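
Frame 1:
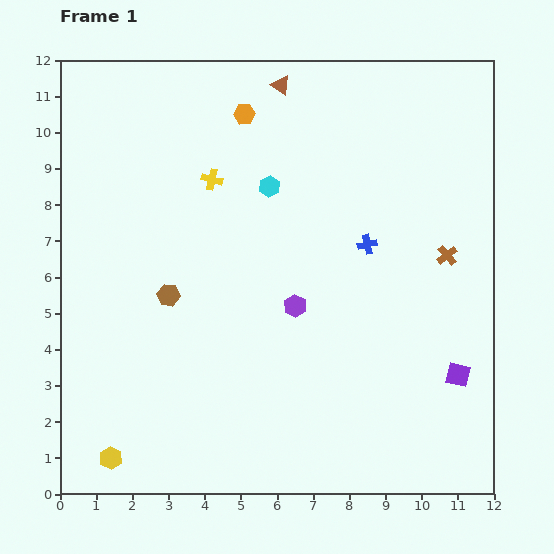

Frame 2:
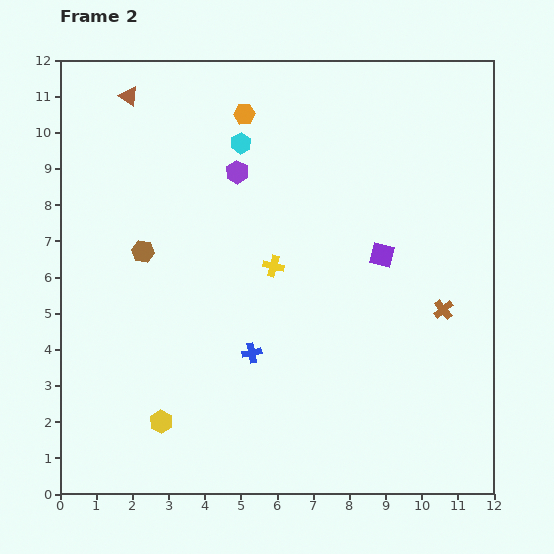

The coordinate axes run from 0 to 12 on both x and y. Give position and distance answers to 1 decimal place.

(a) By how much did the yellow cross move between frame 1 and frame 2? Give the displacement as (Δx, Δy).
(1.7, -2.4)

The yellow cross was at (4.2, 8.7) in frame 1 and (5.9, 6.3) in frame 2.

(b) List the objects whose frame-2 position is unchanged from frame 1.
the orange hexagon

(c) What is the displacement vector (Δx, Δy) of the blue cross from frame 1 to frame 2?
(-3.2, -3.0)

The blue cross was at (8.5, 6.9) in frame 1 and (5.3, 3.9) in frame 2.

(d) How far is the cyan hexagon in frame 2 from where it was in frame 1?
1.4

The cyan hexagon moved from (5.8, 8.5) to (5.0, 9.7), a distance of √(0.8² + 1.2²) ≈ 1.4.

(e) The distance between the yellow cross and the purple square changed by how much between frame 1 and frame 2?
-5.7

Distance in frame 1: 8.7. Distance in frame 2: 3.0.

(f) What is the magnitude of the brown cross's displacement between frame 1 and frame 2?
1.5

The brown cross moved from (10.7, 6.6) to (10.6, 5.1), a distance of √(0.1² + 1.5²) ≈ 1.5.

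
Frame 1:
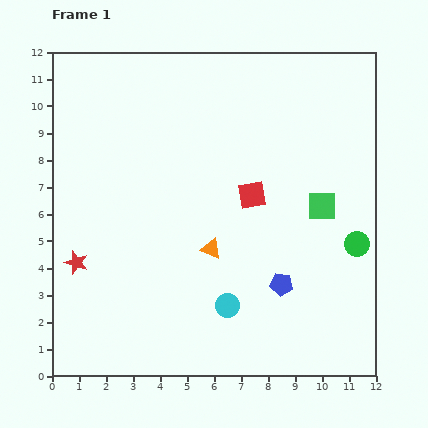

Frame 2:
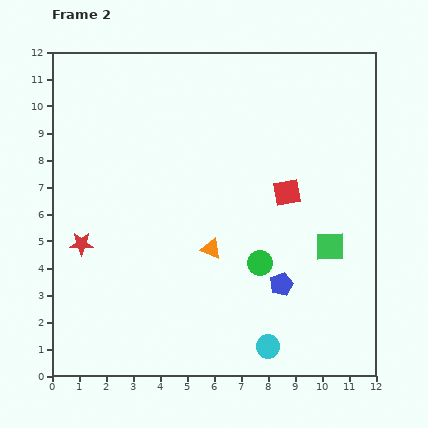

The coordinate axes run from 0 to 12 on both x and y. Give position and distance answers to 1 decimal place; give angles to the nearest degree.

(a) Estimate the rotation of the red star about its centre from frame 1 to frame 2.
19° counter-clockwise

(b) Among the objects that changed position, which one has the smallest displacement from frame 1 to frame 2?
the red star

(moved 0.7)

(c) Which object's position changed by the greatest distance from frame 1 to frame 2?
the green circle

(moved 3.7; next 2.1)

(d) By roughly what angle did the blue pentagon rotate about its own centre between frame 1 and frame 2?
29° counter-clockwise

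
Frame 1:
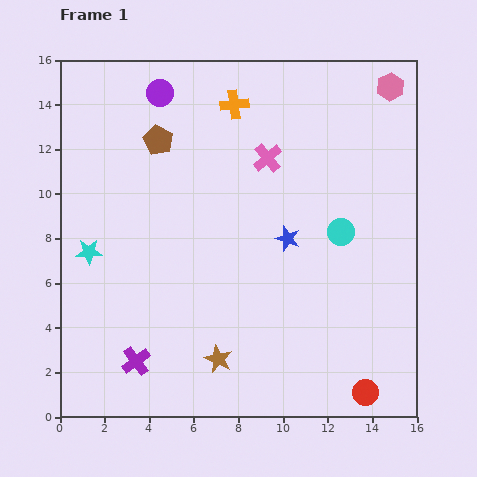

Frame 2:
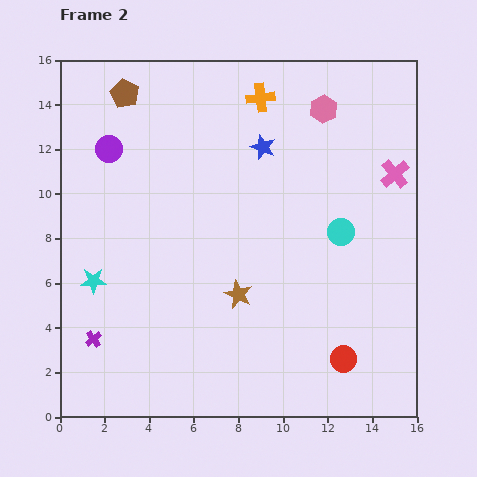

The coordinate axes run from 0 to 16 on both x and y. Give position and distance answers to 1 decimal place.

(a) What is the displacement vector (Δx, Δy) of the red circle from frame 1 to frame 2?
(-1.0, 1.5)

The red circle was at (13.7, 1.1) in frame 1 and (12.7, 2.6) in frame 2.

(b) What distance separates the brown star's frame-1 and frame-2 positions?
3.0

The brown star moved from (7.1, 2.6) to (8.0, 5.5), a distance of √(0.9² + 2.9²) ≈ 3.0.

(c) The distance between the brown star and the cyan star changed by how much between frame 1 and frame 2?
-1.0

Distance in frame 1: 7.5. Distance in frame 2: 6.5.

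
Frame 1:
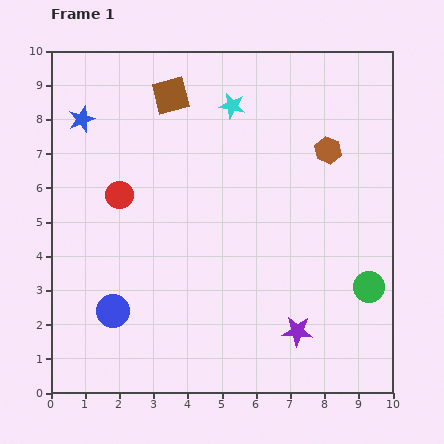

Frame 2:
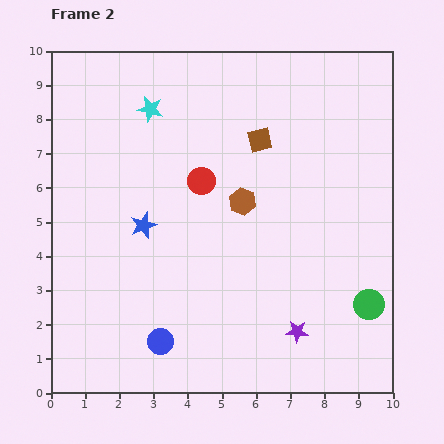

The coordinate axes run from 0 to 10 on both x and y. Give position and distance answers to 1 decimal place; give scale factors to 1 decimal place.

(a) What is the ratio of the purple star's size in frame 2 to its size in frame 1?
0.7×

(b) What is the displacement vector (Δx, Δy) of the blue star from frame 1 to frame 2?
(1.8, -3.1)

The blue star was at (0.9, 8.0) in frame 1 and (2.7, 4.9) in frame 2.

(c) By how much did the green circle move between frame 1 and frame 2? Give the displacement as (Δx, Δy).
(0.0, -0.5)

The green circle was at (9.3, 3.1) in frame 1 and (9.3, 2.6) in frame 2.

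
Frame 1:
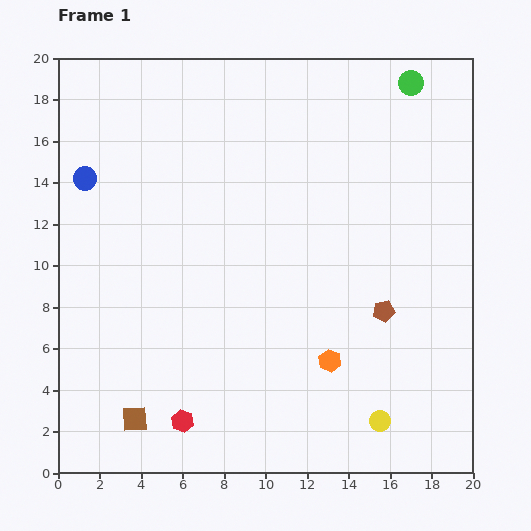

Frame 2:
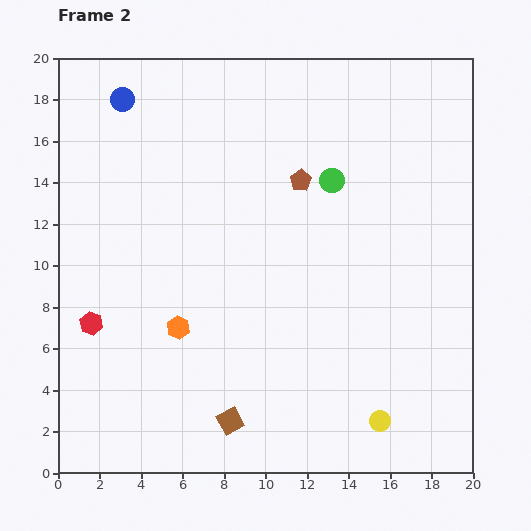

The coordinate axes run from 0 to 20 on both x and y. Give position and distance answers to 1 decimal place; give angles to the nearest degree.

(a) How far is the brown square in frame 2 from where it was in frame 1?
4.6

The brown square moved from (3.7, 2.6) to (8.3, 2.5), a distance of √(4.6² + 0.1²) ≈ 4.6.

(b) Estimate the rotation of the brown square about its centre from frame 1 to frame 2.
26° counter-clockwise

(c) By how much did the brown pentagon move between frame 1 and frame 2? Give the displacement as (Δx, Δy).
(-4.0, 6.3)

The brown pentagon was at (15.7, 7.8) in frame 1 and (11.7, 14.1) in frame 2.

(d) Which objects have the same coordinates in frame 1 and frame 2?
the yellow circle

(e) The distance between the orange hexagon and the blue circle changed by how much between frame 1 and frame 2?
-3.4

Distance in frame 1: 14.7. Distance in frame 2: 11.3.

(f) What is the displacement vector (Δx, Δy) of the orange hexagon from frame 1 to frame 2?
(-7.3, 1.6)

The orange hexagon was at (13.1, 5.4) in frame 1 and (5.8, 7.0) in frame 2.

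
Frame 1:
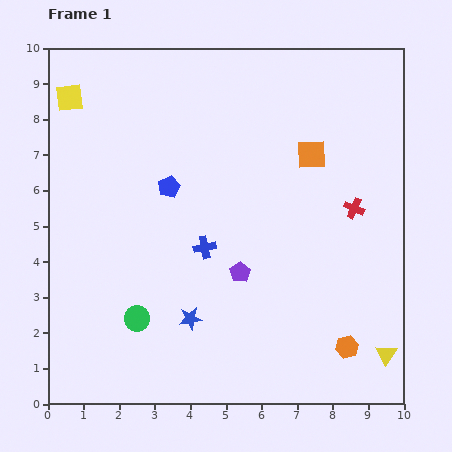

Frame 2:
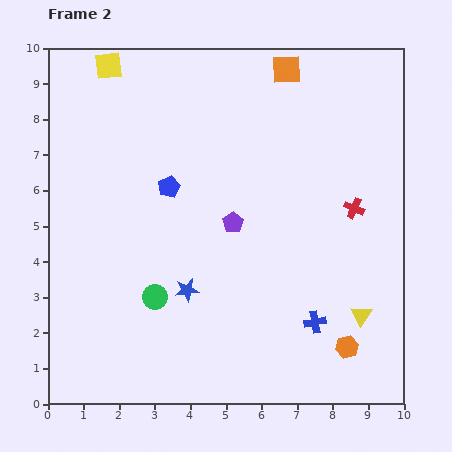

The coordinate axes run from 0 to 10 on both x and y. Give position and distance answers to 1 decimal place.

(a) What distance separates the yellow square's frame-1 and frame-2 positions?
1.4

The yellow square moved from (0.6, 8.6) to (1.7, 9.5), a distance of √(1.1² + 0.9²) ≈ 1.4.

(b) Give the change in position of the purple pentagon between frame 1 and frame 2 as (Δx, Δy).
(-0.2, 1.4)

The purple pentagon was at (5.4, 3.7) in frame 1 and (5.2, 5.1) in frame 2.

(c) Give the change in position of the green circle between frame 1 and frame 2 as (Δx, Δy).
(0.5, 0.6)

The green circle was at (2.5, 2.4) in frame 1 and (3.0, 3.0) in frame 2.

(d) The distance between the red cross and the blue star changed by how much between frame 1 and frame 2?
-0.3

Distance in frame 1: 5.5. Distance in frame 2: 5.2.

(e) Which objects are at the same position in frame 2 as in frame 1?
the orange hexagon, the blue pentagon, the red cross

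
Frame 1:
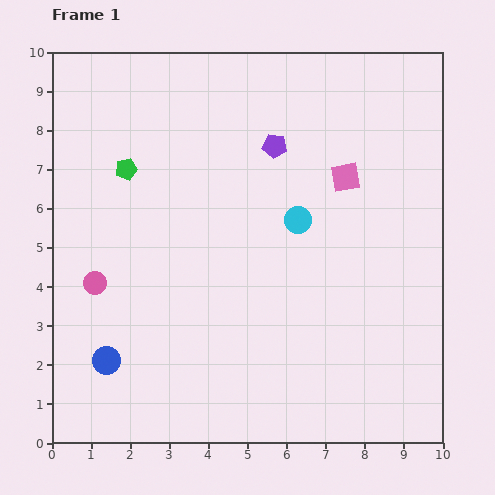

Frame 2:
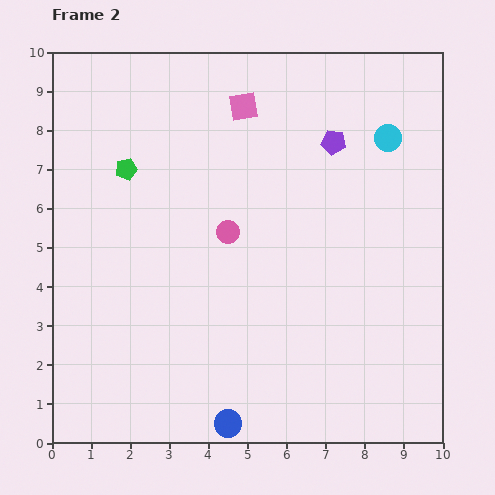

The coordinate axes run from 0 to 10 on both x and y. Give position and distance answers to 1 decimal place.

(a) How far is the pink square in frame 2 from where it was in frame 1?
3.2

The pink square moved from (7.5, 6.8) to (4.9, 8.6), a distance of √(2.6² + 1.8²) ≈ 3.2.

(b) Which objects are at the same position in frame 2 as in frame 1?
the green pentagon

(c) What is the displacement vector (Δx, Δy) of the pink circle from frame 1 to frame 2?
(3.4, 1.3)

The pink circle was at (1.1, 4.1) in frame 1 and (4.5, 5.4) in frame 2.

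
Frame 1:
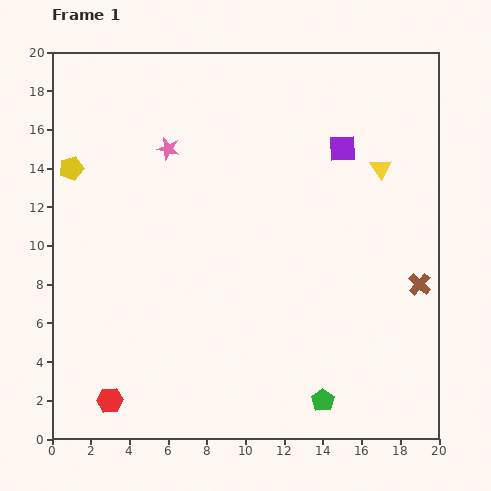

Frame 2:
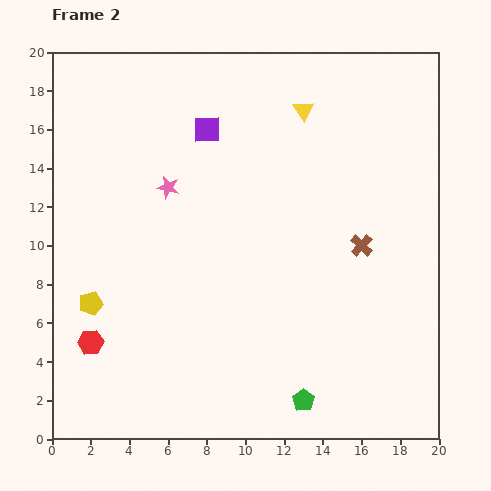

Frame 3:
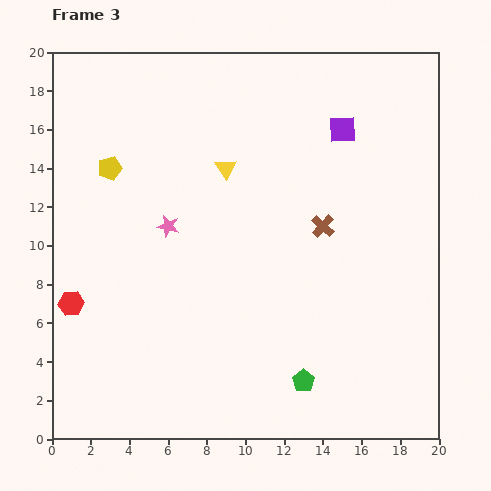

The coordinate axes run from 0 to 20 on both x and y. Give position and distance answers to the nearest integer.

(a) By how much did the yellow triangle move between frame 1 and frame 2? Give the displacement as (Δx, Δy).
(-4, 3)

The yellow triangle was at (17, 14) in frame 1 and (13, 17) in frame 2.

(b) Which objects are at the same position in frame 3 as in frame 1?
none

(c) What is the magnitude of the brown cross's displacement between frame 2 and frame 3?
2

The brown cross moved from (16, 10) to (14, 11), a distance of √(2² + 1²) ≈ 2.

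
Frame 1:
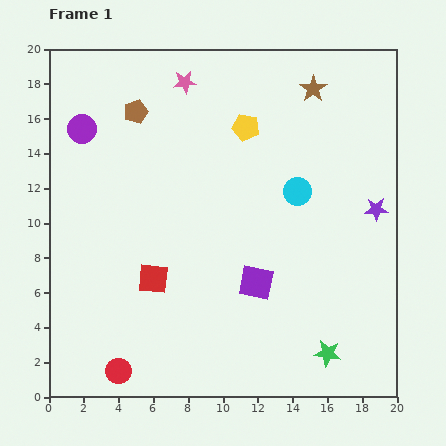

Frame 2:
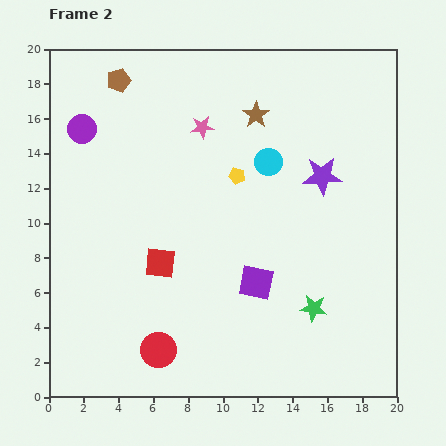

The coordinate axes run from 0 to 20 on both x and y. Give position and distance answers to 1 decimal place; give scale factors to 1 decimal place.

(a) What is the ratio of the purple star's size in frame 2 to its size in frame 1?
1.7×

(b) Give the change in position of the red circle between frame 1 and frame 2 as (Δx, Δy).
(2.3, 1.2)

The red circle was at (4.0, 1.5) in frame 1 and (6.3, 2.7) in frame 2.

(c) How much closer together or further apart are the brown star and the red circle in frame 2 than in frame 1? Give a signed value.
-5.1

Distance in frame 1: 19.7. Distance in frame 2: 14.6.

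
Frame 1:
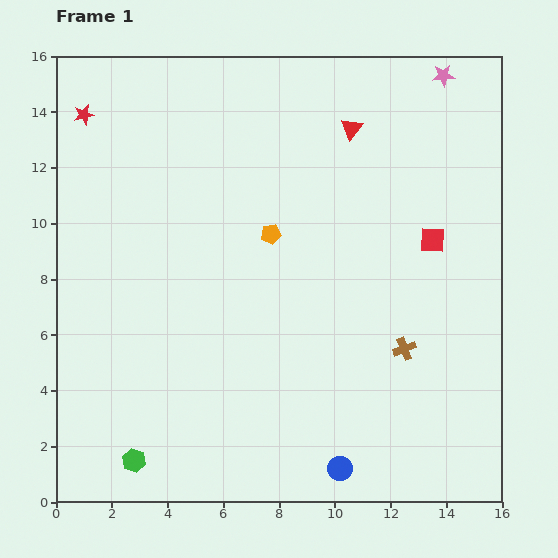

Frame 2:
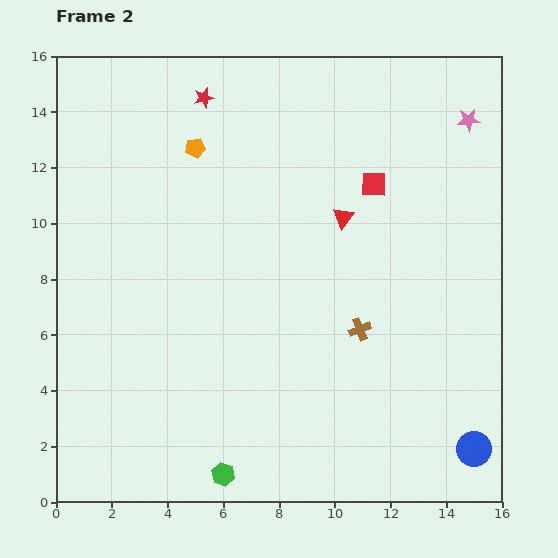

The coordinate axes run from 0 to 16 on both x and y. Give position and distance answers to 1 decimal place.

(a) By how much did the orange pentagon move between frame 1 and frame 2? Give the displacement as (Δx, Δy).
(-2.7, 3.1)

The orange pentagon was at (7.7, 9.6) in frame 1 and (5.0, 12.7) in frame 2.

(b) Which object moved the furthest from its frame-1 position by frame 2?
the blue circle

(moved 4.9; next 4.3)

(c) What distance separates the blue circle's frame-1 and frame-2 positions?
4.9

The blue circle moved from (10.2, 1.2) to (15.0, 1.9), a distance of √(4.8² + 0.7²) ≈ 4.9.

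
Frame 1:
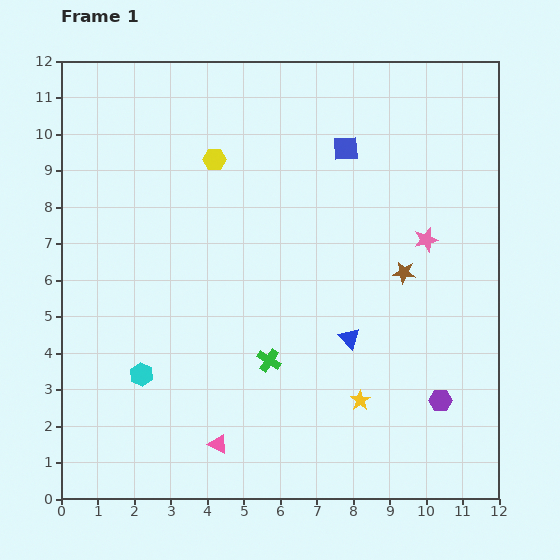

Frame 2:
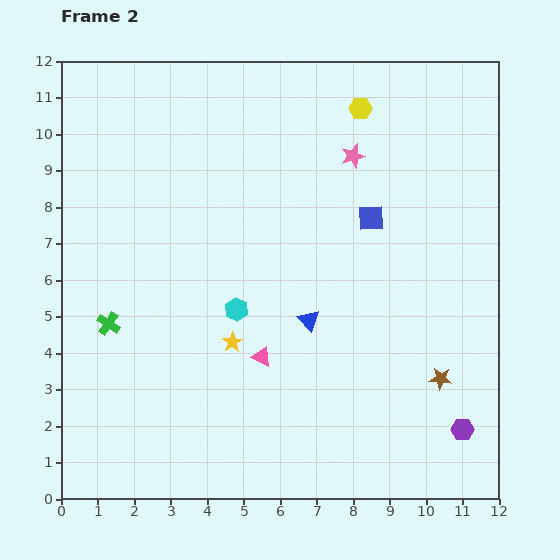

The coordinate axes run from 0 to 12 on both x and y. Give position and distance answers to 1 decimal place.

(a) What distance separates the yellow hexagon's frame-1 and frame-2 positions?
4.2

The yellow hexagon moved from (4.2, 9.3) to (8.2, 10.7), a distance of √(4.0² + 1.4²) ≈ 4.2.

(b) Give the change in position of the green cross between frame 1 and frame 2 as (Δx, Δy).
(-4.4, 1.0)

The green cross was at (5.7, 3.8) in frame 1 and (1.3, 4.8) in frame 2.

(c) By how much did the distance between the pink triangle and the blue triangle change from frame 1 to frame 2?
-3.0

Distance in frame 1: 4.6. Distance in frame 2: 1.6.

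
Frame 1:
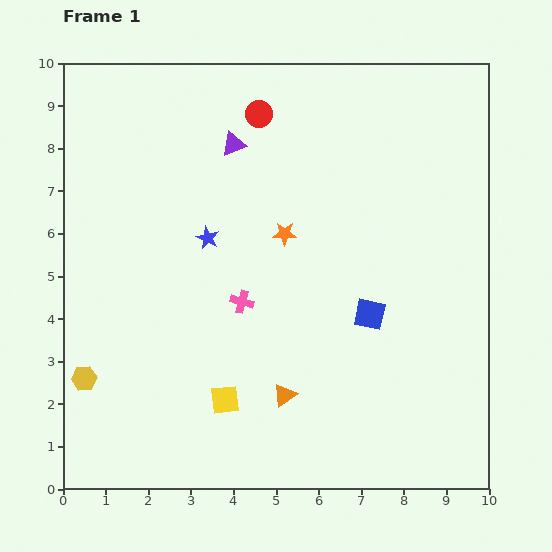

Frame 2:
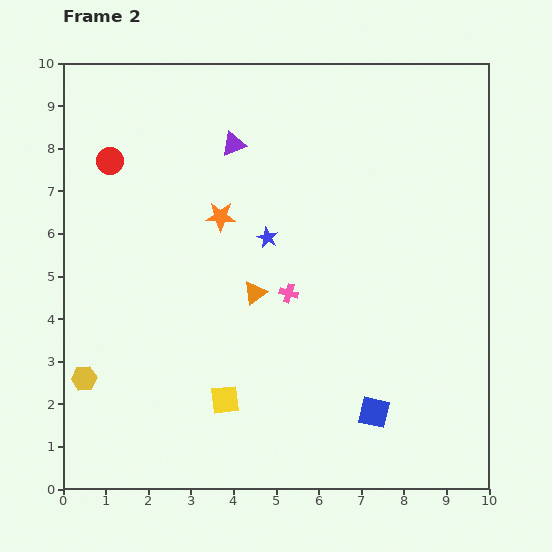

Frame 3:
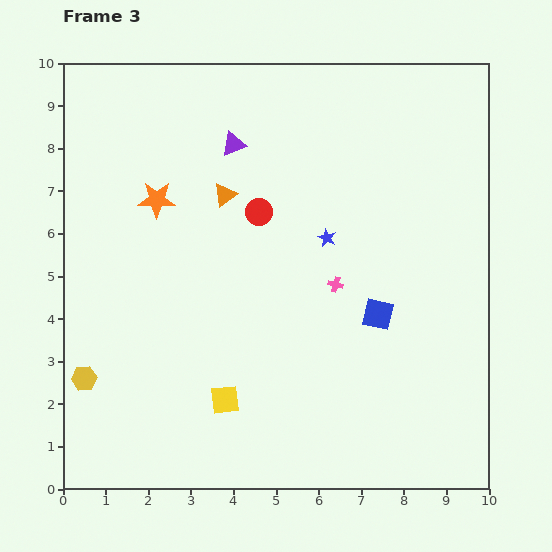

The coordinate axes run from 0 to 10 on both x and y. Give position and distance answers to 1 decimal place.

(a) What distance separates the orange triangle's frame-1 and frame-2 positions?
2.5

The orange triangle moved from (5.2, 2.2) to (4.5, 4.6), a distance of √(0.7² + 2.4²) ≈ 2.5.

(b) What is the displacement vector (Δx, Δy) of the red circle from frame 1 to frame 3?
(0.0, -2.3)

The red circle was at (4.6, 8.8) in frame 1 and (4.6, 6.5) in frame 3.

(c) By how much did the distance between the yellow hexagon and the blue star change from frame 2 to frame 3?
+1.2

Distance in frame 2: 5.4. Distance in frame 3: 6.6.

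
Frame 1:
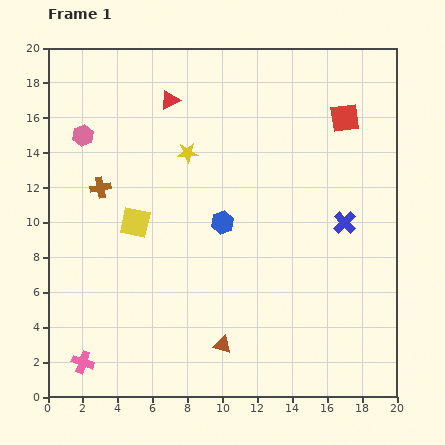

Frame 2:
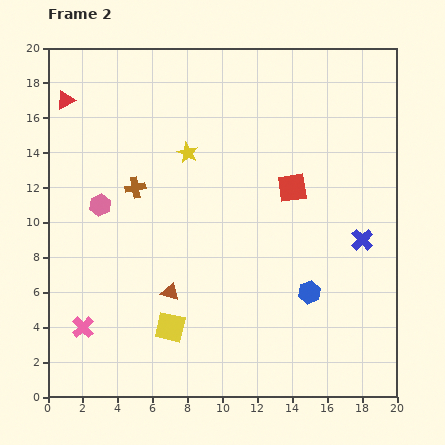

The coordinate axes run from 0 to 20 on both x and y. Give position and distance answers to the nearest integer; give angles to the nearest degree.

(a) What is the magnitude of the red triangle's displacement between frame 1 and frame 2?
6

The red triangle moved from (7, 17) to (1, 17), a distance of √(6² + 0²) ≈ 6.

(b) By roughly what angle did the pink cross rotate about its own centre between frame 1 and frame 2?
28° clockwise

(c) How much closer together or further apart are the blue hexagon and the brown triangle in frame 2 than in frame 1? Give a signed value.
+1

Distance in frame 1: 7. Distance in frame 2: 8.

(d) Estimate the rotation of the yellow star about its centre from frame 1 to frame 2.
29° clockwise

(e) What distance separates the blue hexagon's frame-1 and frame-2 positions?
6

The blue hexagon moved from (10, 10) to (15, 6), a distance of √(5² + 4²) ≈ 6.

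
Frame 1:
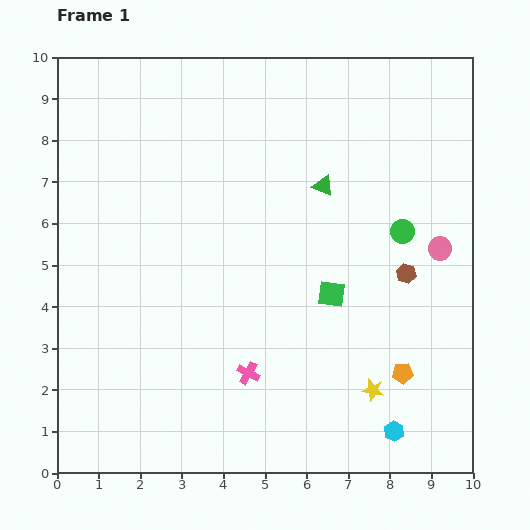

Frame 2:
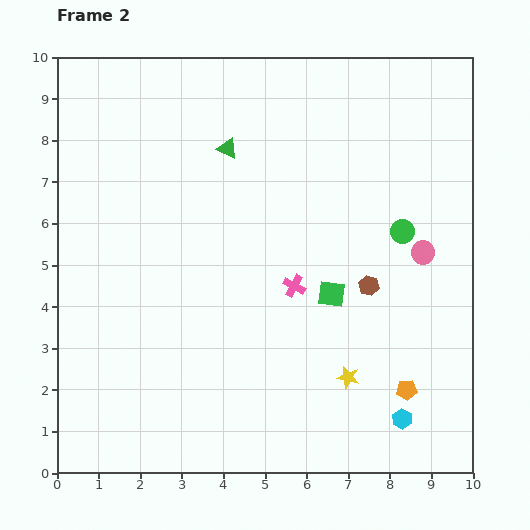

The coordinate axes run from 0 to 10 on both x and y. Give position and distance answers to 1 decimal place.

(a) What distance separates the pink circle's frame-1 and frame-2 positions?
0.4

The pink circle moved from (9.2, 5.4) to (8.8, 5.3), a distance of √(0.4² + 0.1²) ≈ 0.4.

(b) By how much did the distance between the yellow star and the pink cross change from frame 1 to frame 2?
-0.4

Distance in frame 1: 3.0. Distance in frame 2: 2.6.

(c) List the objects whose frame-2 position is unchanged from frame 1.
the green square, the green circle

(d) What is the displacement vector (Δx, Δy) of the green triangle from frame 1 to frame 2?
(-2.3, 0.9)

The green triangle was at (6.4, 6.9) in frame 1 and (4.1, 7.8) in frame 2.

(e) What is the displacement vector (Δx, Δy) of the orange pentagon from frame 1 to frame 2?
(0.1, -0.4)

The orange pentagon was at (8.3, 2.4) in frame 1 and (8.4, 2.0) in frame 2.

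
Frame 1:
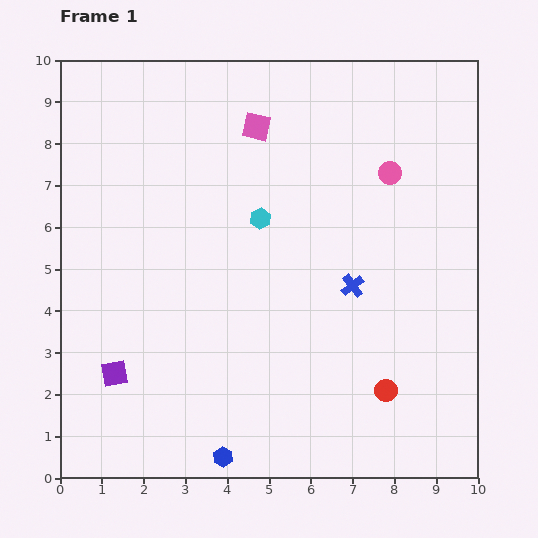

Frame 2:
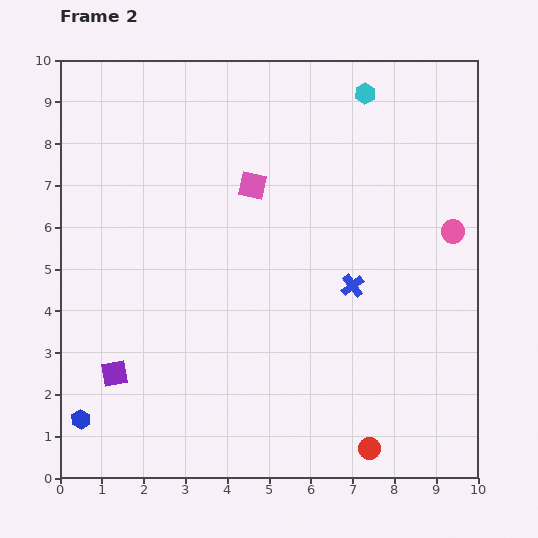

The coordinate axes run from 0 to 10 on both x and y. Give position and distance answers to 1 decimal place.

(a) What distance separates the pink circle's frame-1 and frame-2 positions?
2.1

The pink circle moved from (7.9, 7.3) to (9.4, 5.9), a distance of √(1.5² + 1.4²) ≈ 2.1.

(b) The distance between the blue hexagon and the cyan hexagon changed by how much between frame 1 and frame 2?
+4.5

Distance in frame 1: 5.8. Distance in frame 2: 10.3.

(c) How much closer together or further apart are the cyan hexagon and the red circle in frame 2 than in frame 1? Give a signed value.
+3.4

Distance in frame 1: 5.1. Distance in frame 2: 8.5.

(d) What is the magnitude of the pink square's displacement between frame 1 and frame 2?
1.4

The pink square moved from (4.7, 8.4) to (4.6, 7.0), a distance of √(0.1² + 1.4²) ≈ 1.4.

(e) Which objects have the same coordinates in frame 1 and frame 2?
the blue cross, the purple square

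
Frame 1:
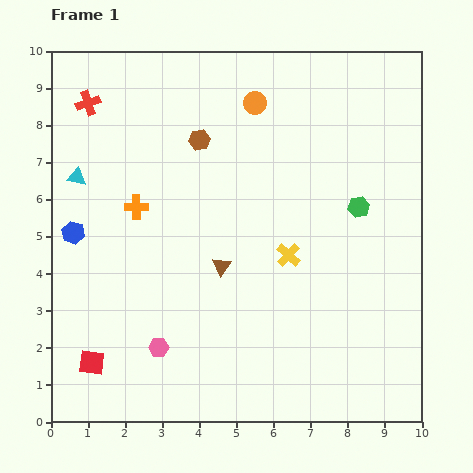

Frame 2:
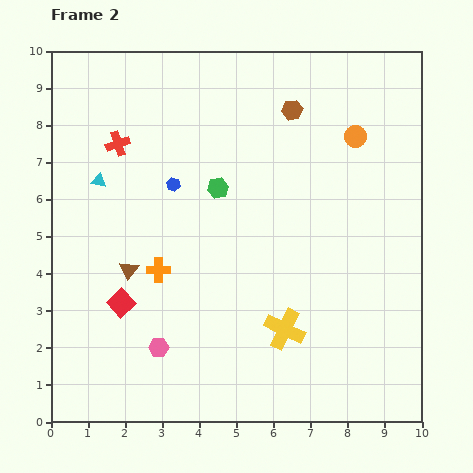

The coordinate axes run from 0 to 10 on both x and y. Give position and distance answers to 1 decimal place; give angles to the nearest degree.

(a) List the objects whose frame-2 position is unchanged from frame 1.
the pink hexagon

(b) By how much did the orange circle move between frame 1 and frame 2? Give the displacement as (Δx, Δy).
(2.7, -0.9)

The orange circle was at (5.5, 8.6) in frame 1 and (8.2, 7.7) in frame 2.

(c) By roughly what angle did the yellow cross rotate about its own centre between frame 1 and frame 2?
17° counter-clockwise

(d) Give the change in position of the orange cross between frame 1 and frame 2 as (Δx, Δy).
(0.6, -1.7)

The orange cross was at (2.3, 5.8) in frame 1 and (2.9, 4.1) in frame 2.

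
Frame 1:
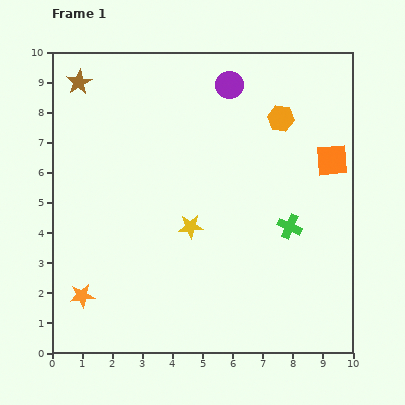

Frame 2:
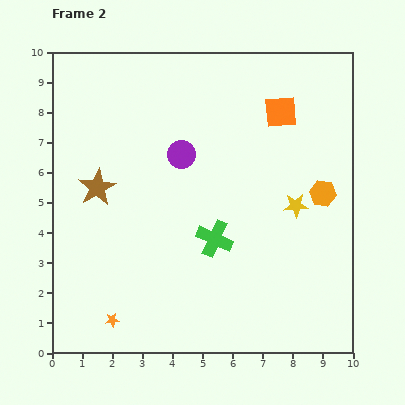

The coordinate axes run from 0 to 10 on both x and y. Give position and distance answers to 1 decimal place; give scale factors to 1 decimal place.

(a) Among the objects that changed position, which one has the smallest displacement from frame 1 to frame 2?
the orange star

(moved 1.3)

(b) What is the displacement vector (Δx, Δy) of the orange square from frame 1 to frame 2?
(-1.7, 1.6)

The orange square was at (9.3, 6.4) in frame 1 and (7.6, 8.0) in frame 2.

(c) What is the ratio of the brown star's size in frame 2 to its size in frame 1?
1.5×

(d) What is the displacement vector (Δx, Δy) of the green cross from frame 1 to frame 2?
(-2.5, -0.4)

The green cross was at (7.9, 4.2) in frame 1 and (5.4, 3.8) in frame 2.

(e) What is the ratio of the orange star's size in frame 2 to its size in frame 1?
0.6×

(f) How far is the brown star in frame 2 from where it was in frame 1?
3.6

The brown star moved from (0.9, 9.0) to (1.5, 5.5), a distance of √(0.6² + 3.5²) ≈ 3.6.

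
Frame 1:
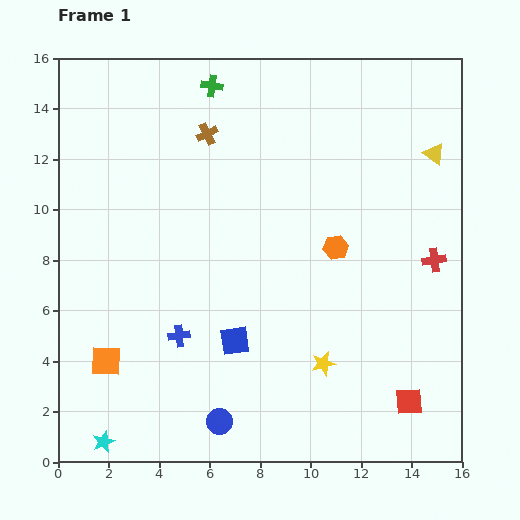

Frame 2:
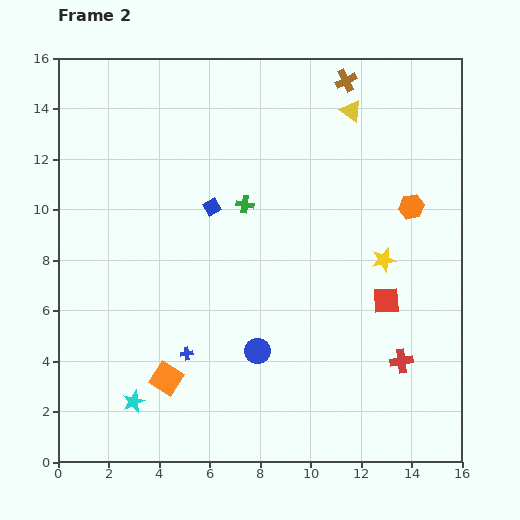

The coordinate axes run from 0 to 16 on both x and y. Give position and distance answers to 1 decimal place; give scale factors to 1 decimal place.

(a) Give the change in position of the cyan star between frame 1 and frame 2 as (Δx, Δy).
(1.2, 1.6)

The cyan star was at (1.8, 0.8) in frame 1 and (3.0, 2.4) in frame 2.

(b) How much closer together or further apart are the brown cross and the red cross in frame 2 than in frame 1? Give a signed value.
+1.0

Distance in frame 1: 10.3. Distance in frame 2: 11.3.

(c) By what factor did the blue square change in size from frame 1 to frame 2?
0.6×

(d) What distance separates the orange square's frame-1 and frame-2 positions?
2.5

The orange square moved from (1.9, 4.0) to (4.3, 3.3), a distance of √(2.4² + 0.7²) ≈ 2.5.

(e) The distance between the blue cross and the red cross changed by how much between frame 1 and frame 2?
-2.0

Distance in frame 1: 10.5. Distance in frame 2: 8.5.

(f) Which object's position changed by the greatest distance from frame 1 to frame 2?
the brown cross

(moved 5.9; next 5.4)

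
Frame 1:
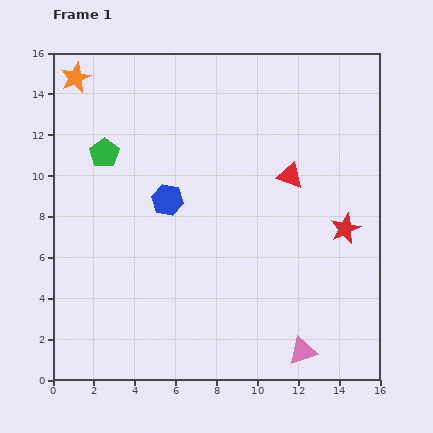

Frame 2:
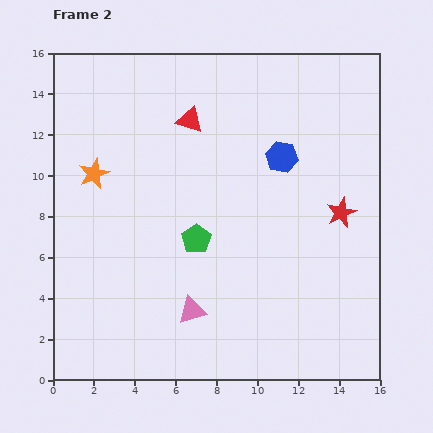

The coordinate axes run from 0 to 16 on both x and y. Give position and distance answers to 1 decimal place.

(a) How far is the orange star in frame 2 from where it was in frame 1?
4.8

The orange star moved from (1.1, 14.8) to (2.0, 10.1), a distance of √(0.9² + 4.7²) ≈ 4.8.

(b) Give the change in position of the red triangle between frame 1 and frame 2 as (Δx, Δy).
(-4.9, 2.7)

The red triangle was at (11.6, 10.0) in frame 1 and (6.7, 12.7) in frame 2.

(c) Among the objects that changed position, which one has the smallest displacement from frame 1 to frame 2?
the red star

(moved 0.8)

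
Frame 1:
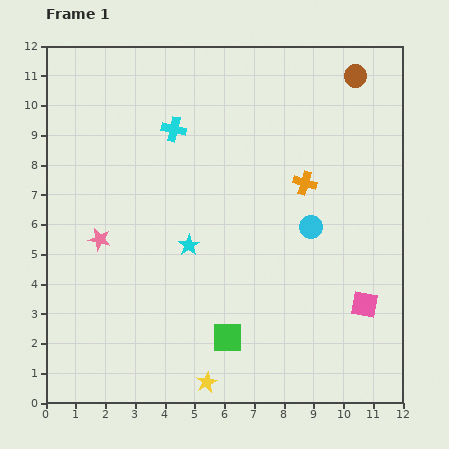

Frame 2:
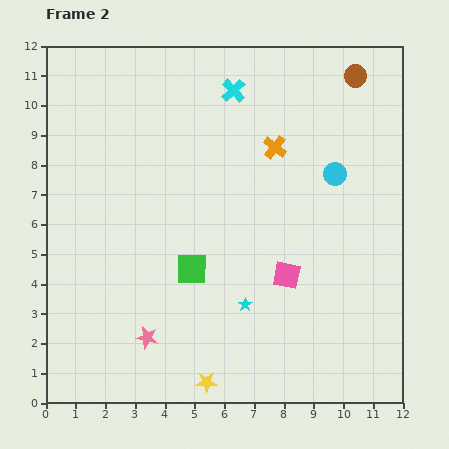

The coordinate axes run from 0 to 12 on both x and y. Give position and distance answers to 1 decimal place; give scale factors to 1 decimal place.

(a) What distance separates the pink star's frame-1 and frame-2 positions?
3.7

The pink star moved from (1.8, 5.5) to (3.4, 2.2), a distance of √(1.6² + 3.3²) ≈ 3.7.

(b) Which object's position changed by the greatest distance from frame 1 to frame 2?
the pink star

(moved 3.7; next 2.8)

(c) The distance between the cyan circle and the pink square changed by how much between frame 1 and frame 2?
+0.6

Distance in frame 1: 3.2. Distance in frame 2: 3.8.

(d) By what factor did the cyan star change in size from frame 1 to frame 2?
0.6×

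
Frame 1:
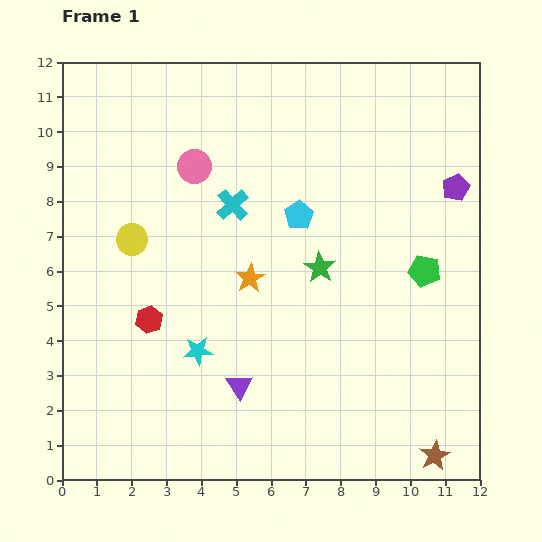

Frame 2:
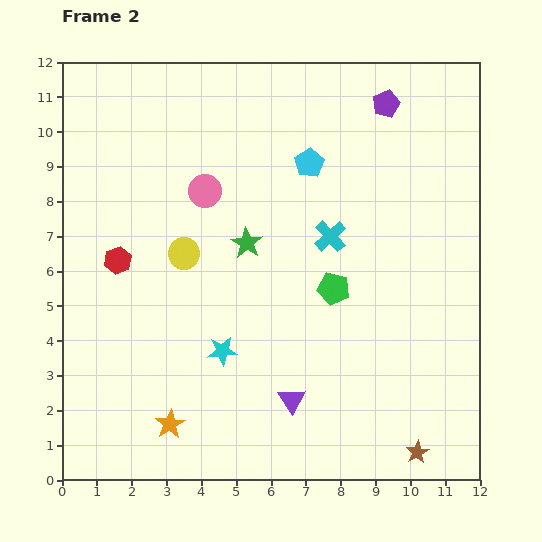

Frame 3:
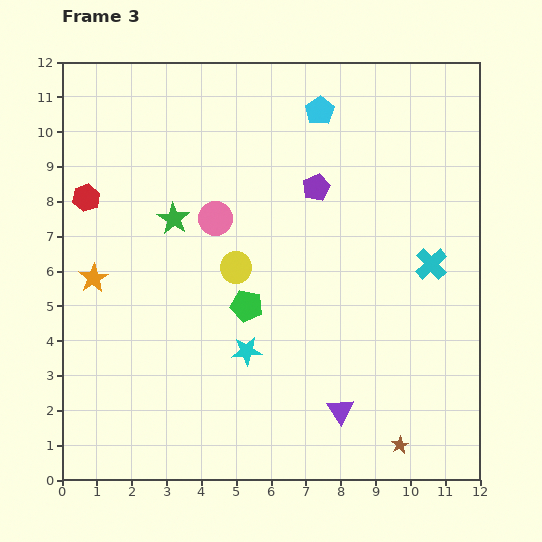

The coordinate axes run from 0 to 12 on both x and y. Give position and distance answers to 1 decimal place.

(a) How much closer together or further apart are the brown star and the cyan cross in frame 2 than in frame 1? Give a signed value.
-2.5

Distance in frame 1: 9.2. Distance in frame 2: 6.7.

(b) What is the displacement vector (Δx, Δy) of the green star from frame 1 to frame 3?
(-4.2, 1.4)

The green star was at (7.4, 6.1) in frame 1 and (3.2, 7.5) in frame 3.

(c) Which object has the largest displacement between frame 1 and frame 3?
the cyan cross

(moved 5.9; next 5.2)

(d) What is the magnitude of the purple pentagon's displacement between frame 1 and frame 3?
4.0

The purple pentagon moved from (11.3, 8.4) to (7.3, 8.4), a distance of √(4.0² + 0.0²) ≈ 4.0.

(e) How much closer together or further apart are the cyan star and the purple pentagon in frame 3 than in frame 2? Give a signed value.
-3.4

Distance in frame 2: 8.5. Distance in frame 3: 5.1.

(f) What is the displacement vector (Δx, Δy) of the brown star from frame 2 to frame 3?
(-0.5, 0.2)

The brown star was at (10.2, 0.8) in frame 2 and (9.7, 1.0) in frame 3.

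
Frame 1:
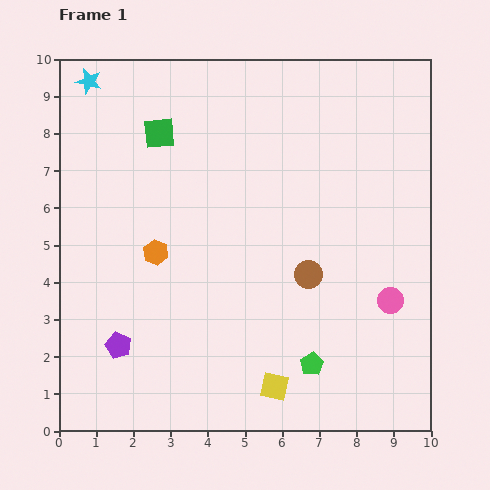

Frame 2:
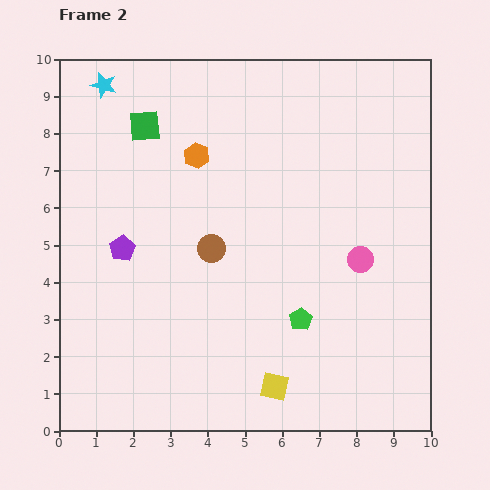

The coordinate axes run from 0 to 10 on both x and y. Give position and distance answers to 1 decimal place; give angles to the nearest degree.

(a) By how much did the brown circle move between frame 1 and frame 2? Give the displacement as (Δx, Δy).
(-2.6, 0.7)

The brown circle was at (6.7, 4.2) in frame 1 and (4.1, 4.9) in frame 2.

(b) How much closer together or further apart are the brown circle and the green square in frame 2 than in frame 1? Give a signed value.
-1.7

Distance in frame 1: 5.5. Distance in frame 2: 3.8.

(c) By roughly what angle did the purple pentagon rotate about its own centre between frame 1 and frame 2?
19° clockwise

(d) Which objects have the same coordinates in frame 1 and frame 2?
the yellow square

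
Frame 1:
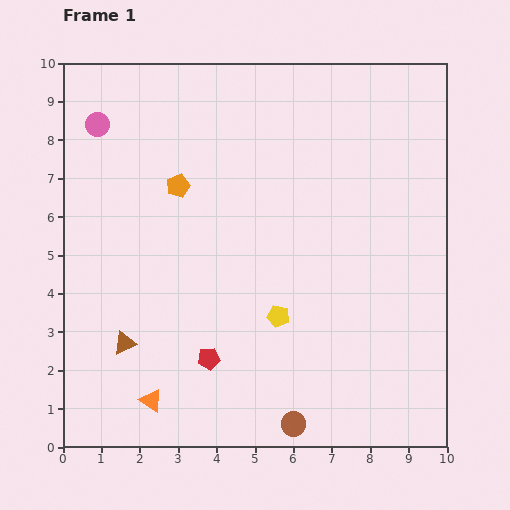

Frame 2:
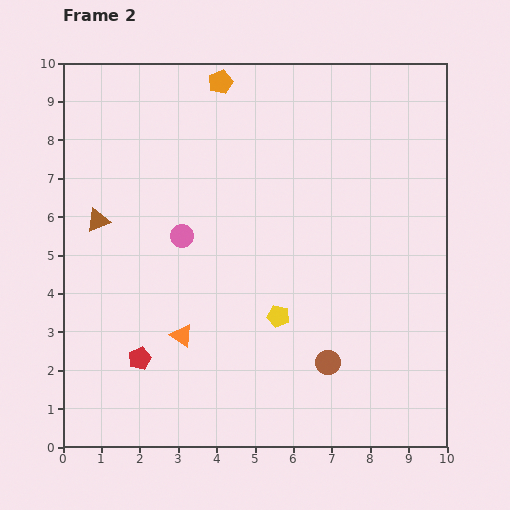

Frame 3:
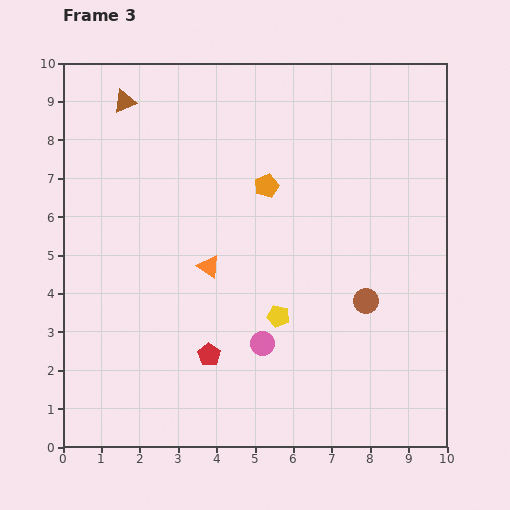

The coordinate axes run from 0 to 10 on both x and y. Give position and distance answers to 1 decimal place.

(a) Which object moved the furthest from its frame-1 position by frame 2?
the pink circle

(moved 3.6; next 3.3)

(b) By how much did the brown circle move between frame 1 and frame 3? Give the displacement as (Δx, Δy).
(1.9, 3.2)

The brown circle was at (6.0, 0.6) in frame 1 and (7.9, 3.8) in frame 3.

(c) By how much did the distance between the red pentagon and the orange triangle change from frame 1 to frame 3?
+0.4

Distance in frame 1: 1.9. Distance in frame 3: 2.3.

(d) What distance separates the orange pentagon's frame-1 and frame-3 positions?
2.3

The orange pentagon moved from (3.0, 6.8) to (5.3, 6.8), a distance of √(2.3² + 0.0²) ≈ 2.3.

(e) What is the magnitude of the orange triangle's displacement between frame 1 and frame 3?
3.8

The orange triangle moved from (2.3, 1.2) to (3.8, 4.7), a distance of √(1.5² + 3.5²) ≈ 3.8.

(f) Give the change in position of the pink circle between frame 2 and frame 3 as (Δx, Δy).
(2.1, -2.8)

The pink circle was at (3.1, 5.5) in frame 2 and (5.2, 2.7) in frame 3.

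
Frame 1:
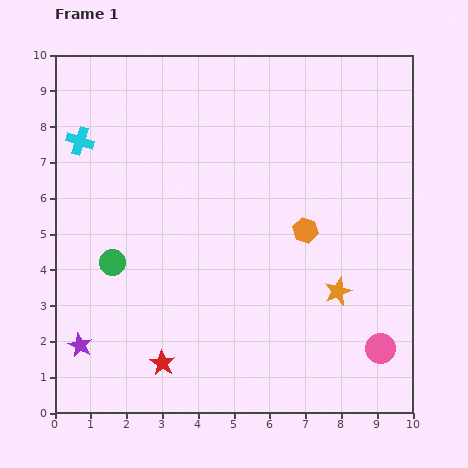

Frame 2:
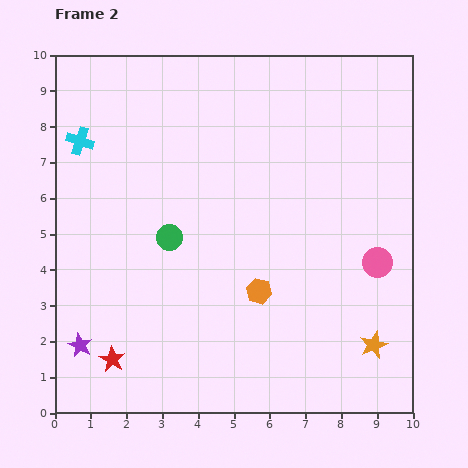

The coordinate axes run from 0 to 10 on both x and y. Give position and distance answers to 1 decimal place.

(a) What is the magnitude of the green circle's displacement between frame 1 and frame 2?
1.7

The green circle moved from (1.6, 4.2) to (3.2, 4.9), a distance of √(1.6² + 0.7²) ≈ 1.7.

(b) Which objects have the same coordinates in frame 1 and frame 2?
the purple star, the cyan cross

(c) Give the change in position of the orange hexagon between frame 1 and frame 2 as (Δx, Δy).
(-1.3, -1.7)

The orange hexagon was at (7.0, 5.1) in frame 1 and (5.7, 3.4) in frame 2.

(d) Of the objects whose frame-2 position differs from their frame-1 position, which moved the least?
the red star

(moved 1.4)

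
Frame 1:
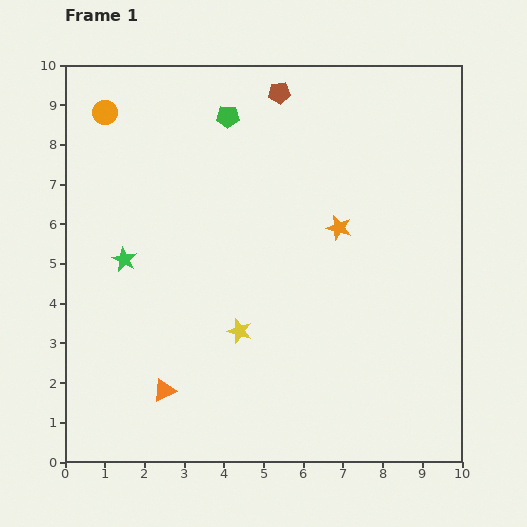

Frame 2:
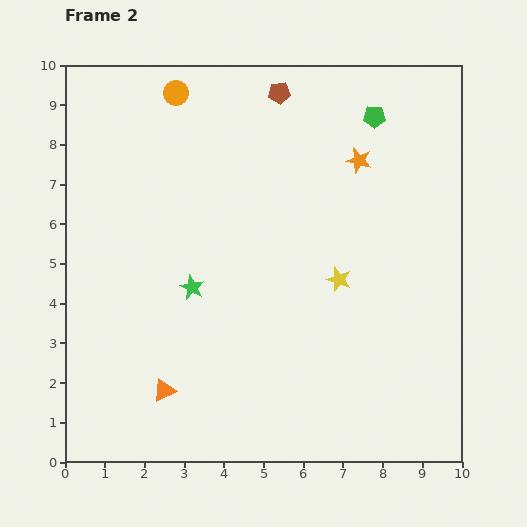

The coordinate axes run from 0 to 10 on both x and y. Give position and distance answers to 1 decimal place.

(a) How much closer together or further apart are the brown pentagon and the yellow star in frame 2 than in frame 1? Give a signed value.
-1.2

Distance in frame 1: 6.1. Distance in frame 2: 4.9.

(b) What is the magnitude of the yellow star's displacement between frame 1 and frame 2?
2.8

The yellow star moved from (4.4, 3.3) to (6.9, 4.6), a distance of √(2.5² + 1.3²) ≈ 2.8.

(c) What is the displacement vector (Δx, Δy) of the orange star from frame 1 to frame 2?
(0.5, 1.7)

The orange star was at (6.9, 5.9) in frame 1 and (7.4, 7.6) in frame 2.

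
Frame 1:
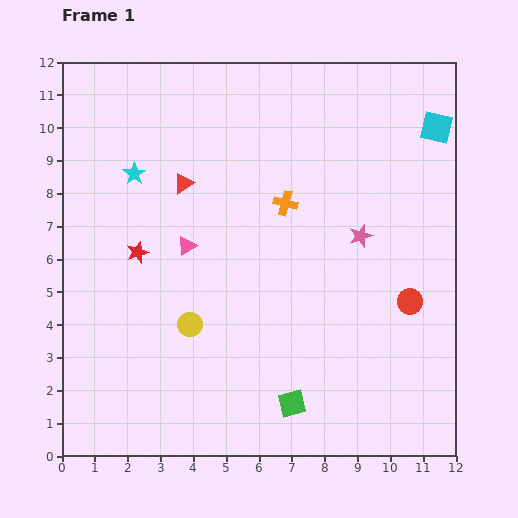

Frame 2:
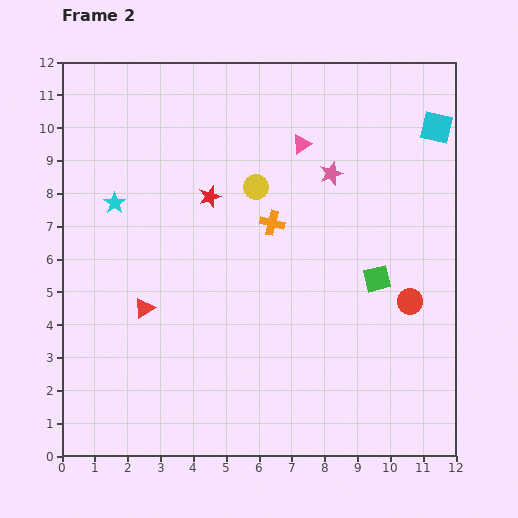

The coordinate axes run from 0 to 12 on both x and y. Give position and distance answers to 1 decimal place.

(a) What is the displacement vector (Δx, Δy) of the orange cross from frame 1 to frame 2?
(-0.4, -0.6)

The orange cross was at (6.8, 7.7) in frame 1 and (6.4, 7.1) in frame 2.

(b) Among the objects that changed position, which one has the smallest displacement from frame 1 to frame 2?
the orange cross

(moved 0.7)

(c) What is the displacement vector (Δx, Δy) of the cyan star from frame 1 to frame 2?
(-0.6, -0.9)

The cyan star was at (2.2, 8.6) in frame 1 and (1.6, 7.7) in frame 2.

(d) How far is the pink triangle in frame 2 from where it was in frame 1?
4.7

The pink triangle moved from (3.8, 6.4) to (7.3, 9.5), a distance of √(3.5² + 3.1²) ≈ 4.7.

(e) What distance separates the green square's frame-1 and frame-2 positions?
4.6

The green square moved from (7.0, 1.6) to (9.6, 5.4), a distance of √(2.6² + 3.8²) ≈ 4.6.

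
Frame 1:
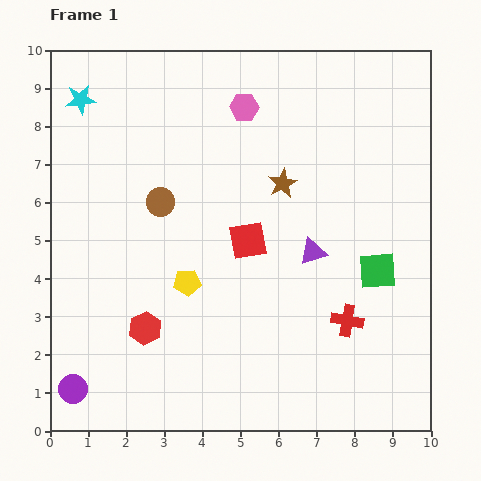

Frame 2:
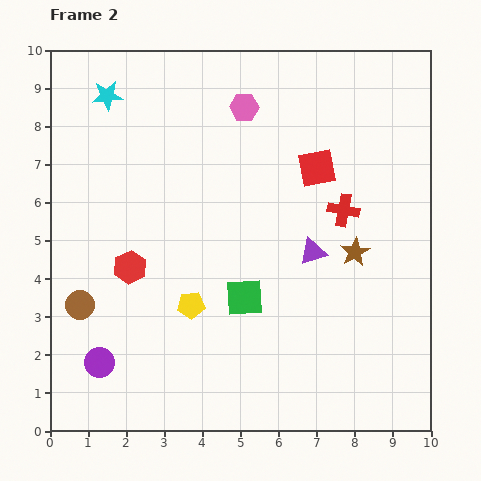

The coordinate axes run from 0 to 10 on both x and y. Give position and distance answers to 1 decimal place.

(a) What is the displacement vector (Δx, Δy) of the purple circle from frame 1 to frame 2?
(0.7, 0.7)

The purple circle was at (0.6, 1.1) in frame 1 and (1.3, 1.8) in frame 2.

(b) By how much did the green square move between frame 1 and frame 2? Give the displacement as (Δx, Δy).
(-3.5, -0.7)

The green square was at (8.6, 4.2) in frame 1 and (5.1, 3.5) in frame 2.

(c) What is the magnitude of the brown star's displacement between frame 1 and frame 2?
2.6

The brown star moved from (6.1, 6.5) to (8.0, 4.7), a distance of √(1.9² + 1.8²) ≈ 2.6.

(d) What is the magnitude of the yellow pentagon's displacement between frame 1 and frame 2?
0.6

The yellow pentagon moved from (3.6, 3.9) to (3.7, 3.3), a distance of √(0.1² + 0.6²) ≈ 0.6.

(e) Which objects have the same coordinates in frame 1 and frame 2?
the purple triangle, the pink hexagon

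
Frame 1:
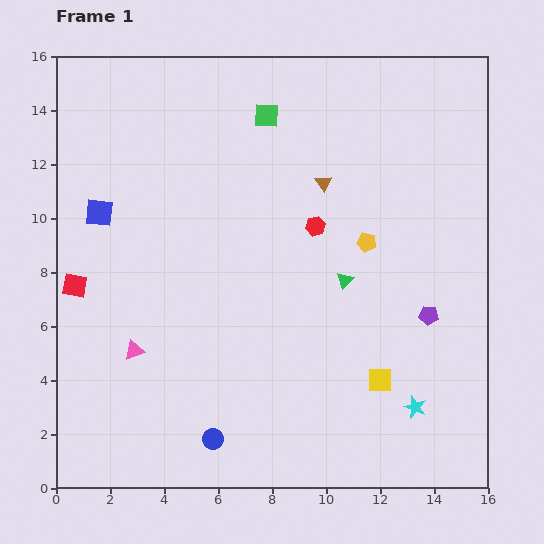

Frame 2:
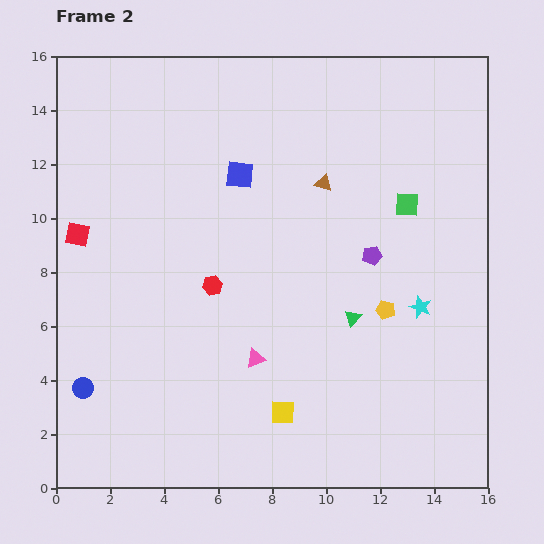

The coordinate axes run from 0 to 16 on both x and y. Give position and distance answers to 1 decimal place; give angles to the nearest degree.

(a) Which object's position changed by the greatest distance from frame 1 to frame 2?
the green square

(moved 6.2; next 5.4)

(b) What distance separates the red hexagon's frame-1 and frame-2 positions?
4.4

The red hexagon moved from (9.6, 9.7) to (5.8, 7.5), a distance of √(3.8² + 2.2²) ≈ 4.4.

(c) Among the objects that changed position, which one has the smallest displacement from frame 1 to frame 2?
the green triangle

(moved 1.4)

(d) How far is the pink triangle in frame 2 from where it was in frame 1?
4.5

The pink triangle moved from (2.9, 5.1) to (7.4, 4.8), a distance of √(4.5² + 0.3²) ≈ 4.5.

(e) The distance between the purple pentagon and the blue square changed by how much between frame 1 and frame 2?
-7.1

Distance in frame 1: 12.8. Distance in frame 2: 5.7.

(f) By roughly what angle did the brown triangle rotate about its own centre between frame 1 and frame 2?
39° counter-clockwise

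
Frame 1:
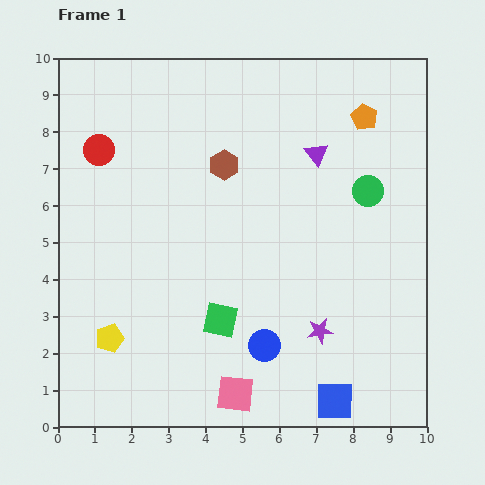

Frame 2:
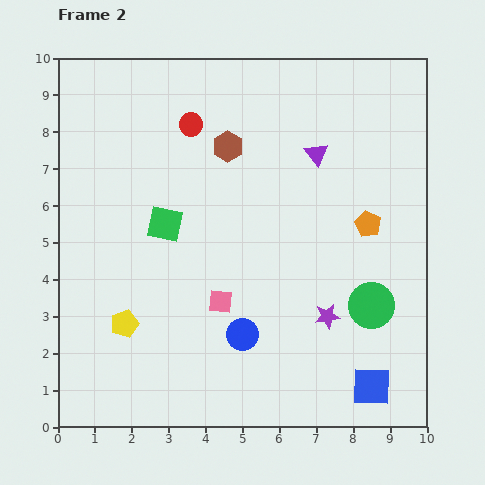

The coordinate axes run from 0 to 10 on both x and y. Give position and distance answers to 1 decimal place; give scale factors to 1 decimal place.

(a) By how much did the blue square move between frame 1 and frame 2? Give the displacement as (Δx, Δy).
(1.0, 0.4)

The blue square was at (7.5, 0.7) in frame 1 and (8.5, 1.1) in frame 2.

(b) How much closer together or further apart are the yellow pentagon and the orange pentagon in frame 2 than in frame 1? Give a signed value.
-2.0

Distance in frame 1: 9.1. Distance in frame 2: 7.1.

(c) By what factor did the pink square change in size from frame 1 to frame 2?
0.6×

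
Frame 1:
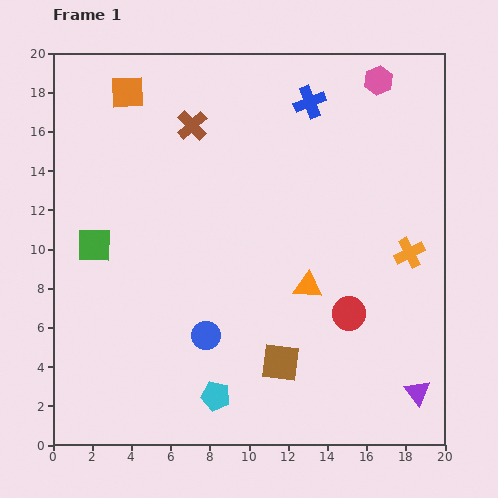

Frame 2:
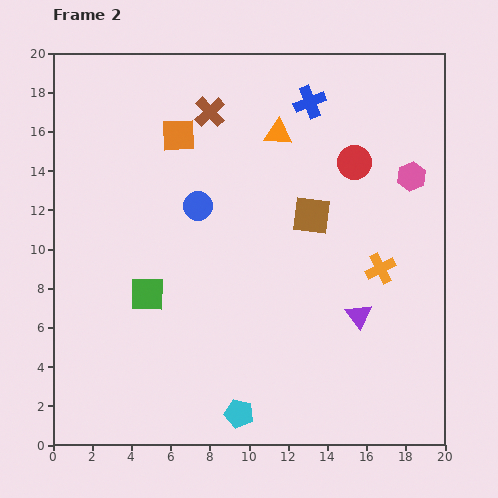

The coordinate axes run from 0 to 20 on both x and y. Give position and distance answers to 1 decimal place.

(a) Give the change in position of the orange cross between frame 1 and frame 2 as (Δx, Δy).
(-1.5, -0.8)

The orange cross was at (18.2, 9.8) in frame 1 and (16.7, 9.0) in frame 2.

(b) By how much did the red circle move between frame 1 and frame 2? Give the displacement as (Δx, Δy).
(0.3, 7.7)

The red circle was at (15.1, 6.7) in frame 1 and (15.4, 14.4) in frame 2.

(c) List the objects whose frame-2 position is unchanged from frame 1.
the blue cross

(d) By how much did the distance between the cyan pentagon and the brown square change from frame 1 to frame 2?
+7.1

Distance in frame 1: 3.7. Distance in frame 2: 10.8.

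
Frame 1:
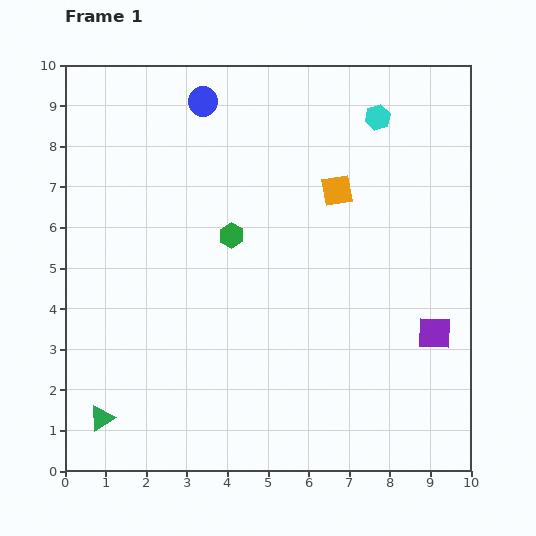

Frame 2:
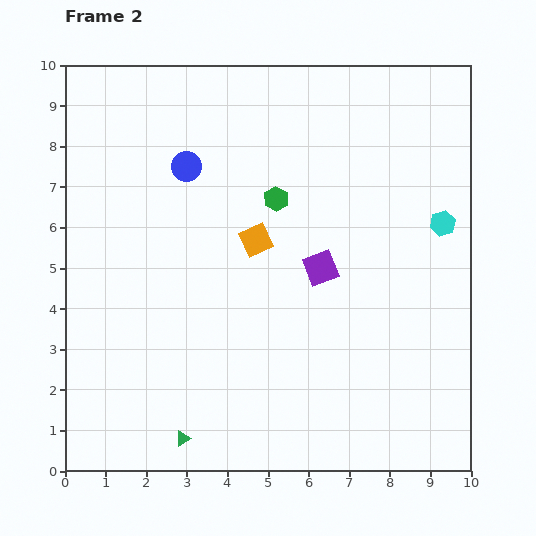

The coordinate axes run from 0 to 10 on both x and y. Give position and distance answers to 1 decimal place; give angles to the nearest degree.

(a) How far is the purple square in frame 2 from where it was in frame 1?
3.2

The purple square moved from (9.1, 3.4) to (6.3, 5.0), a distance of √(2.8² + 1.6²) ≈ 3.2.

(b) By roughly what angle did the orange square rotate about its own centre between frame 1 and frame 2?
15° counter-clockwise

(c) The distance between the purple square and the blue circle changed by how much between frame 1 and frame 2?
-4.0

Distance in frame 1: 8.1. Distance in frame 2: 4.1.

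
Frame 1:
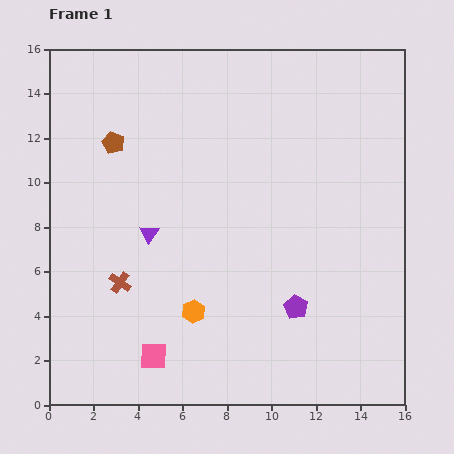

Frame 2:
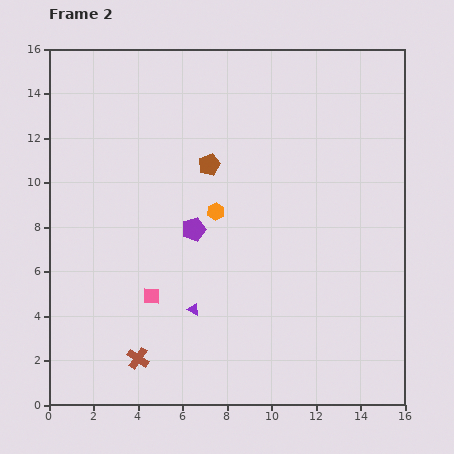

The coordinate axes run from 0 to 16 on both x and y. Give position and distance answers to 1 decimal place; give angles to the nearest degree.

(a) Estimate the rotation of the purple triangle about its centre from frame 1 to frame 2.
34° counter-clockwise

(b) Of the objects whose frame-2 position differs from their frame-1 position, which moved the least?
the pink square

(moved 2.7)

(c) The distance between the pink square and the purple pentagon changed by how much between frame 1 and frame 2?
-3.2

Distance in frame 1: 6.8. Distance in frame 2: 3.6.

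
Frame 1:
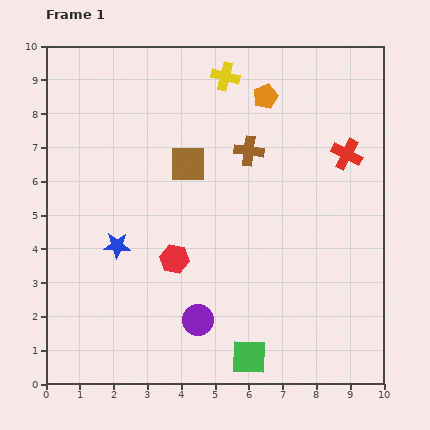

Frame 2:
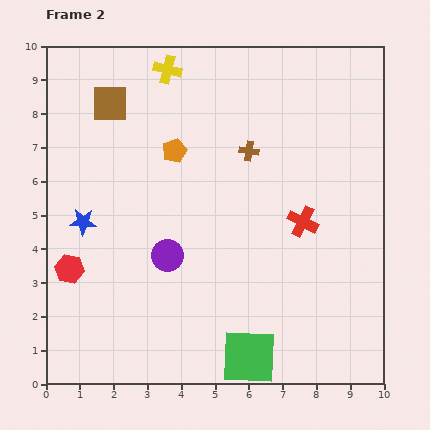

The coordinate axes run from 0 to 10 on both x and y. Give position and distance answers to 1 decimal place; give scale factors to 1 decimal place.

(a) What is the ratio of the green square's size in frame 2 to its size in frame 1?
1.6×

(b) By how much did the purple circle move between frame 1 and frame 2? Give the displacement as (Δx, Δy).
(-0.9, 1.9)

The purple circle was at (4.5, 1.9) in frame 1 and (3.6, 3.8) in frame 2.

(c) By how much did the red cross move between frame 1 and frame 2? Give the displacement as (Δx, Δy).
(-1.3, -2.0)

The red cross was at (8.9, 6.8) in frame 1 and (7.6, 4.8) in frame 2.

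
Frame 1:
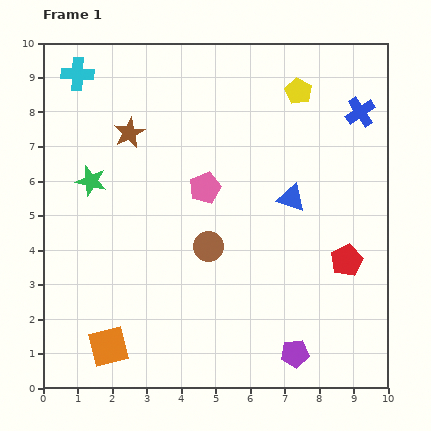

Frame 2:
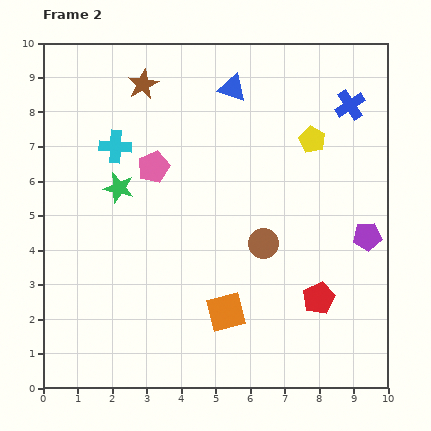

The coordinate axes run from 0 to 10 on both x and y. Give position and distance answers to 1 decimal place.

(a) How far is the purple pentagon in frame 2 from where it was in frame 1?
4.0

The purple pentagon moved from (7.3, 1.0) to (9.4, 4.4), a distance of √(2.1² + 3.4²) ≈ 4.0.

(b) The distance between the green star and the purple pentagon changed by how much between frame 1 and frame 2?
-0.4

Distance in frame 1: 7.7. Distance in frame 2: 7.3.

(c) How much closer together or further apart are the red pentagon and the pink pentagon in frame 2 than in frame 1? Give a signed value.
+1.5

Distance in frame 1: 4.6. Distance in frame 2: 6.1.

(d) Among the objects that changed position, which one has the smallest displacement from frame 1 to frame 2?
the blue cross

(moved 0.4)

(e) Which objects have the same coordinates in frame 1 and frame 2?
none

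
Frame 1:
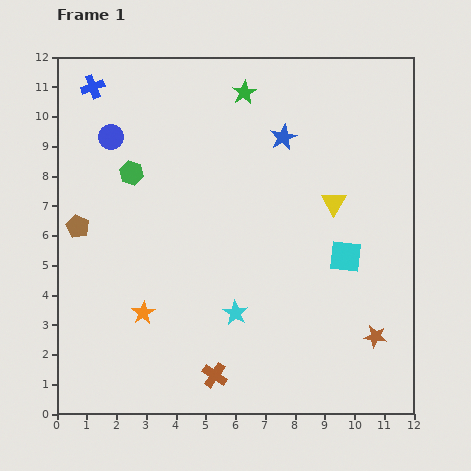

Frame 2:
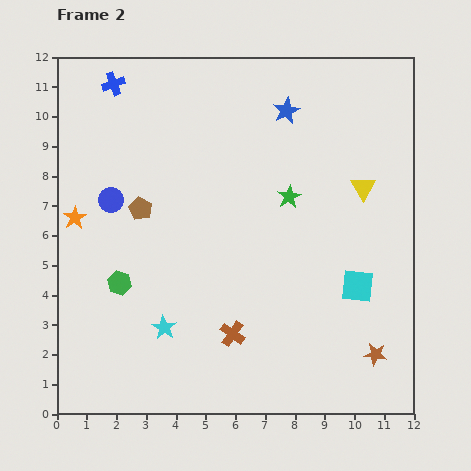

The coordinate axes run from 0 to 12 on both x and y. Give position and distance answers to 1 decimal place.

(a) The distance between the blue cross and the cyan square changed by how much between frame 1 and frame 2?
+0.5

Distance in frame 1: 10.2. Distance in frame 2: 10.7.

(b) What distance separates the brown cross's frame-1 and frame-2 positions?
1.5

The brown cross moved from (5.3, 1.3) to (5.9, 2.7), a distance of √(0.6² + 1.4²) ≈ 1.5.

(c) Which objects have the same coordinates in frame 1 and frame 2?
none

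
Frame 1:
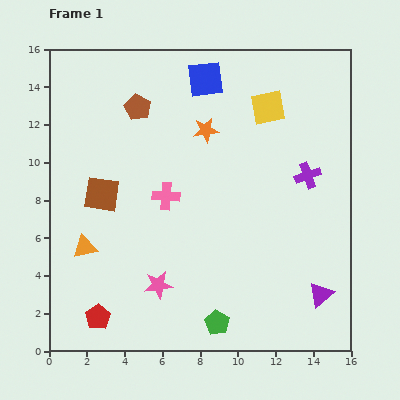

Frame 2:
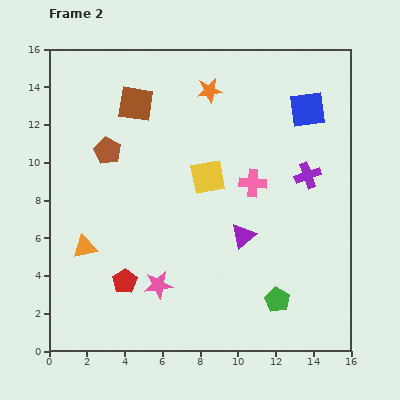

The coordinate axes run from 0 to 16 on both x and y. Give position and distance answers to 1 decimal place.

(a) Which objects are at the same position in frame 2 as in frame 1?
the orange triangle, the pink star, the purple cross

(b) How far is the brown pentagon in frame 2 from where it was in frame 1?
2.8

The brown pentagon moved from (4.7, 12.9) to (3.1, 10.6), a distance of √(1.6² + 2.3²) ≈ 2.8.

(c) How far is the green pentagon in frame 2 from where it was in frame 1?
3.4

The green pentagon moved from (8.9, 1.5) to (12.1, 2.7), a distance of √(3.2² + 1.2²) ≈ 3.4.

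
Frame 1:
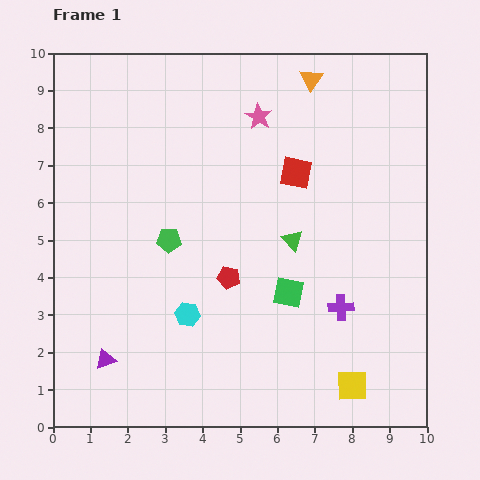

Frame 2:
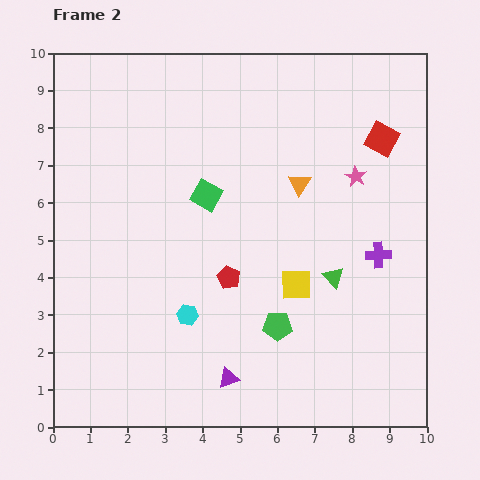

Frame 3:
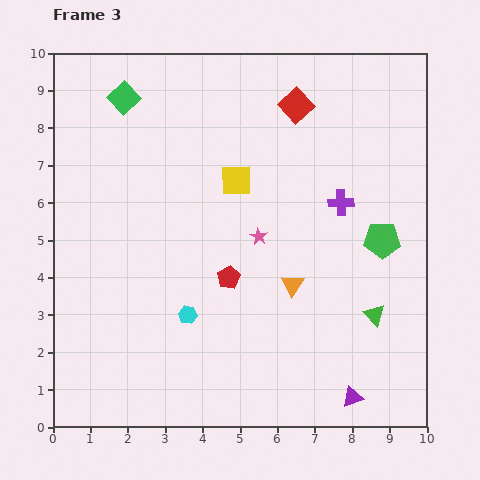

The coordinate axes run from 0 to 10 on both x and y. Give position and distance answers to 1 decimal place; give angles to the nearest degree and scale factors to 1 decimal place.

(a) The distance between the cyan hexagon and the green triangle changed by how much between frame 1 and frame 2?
+0.6

Distance in frame 1: 3.4. Distance in frame 2: 4.0.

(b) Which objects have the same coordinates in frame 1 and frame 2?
the cyan hexagon, the red pentagon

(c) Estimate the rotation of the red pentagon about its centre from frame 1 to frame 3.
30° clockwise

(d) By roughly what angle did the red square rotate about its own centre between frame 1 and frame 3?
36° clockwise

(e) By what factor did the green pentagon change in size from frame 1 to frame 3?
1.5×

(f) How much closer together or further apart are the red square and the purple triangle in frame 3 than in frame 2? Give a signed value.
+0.3

Distance in frame 2: 7.6. Distance in frame 3: 7.9.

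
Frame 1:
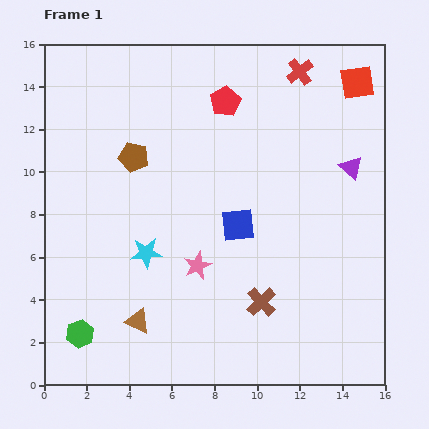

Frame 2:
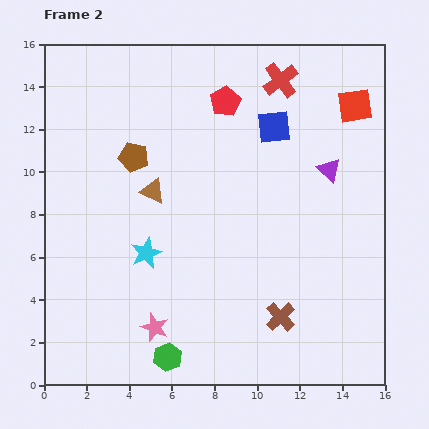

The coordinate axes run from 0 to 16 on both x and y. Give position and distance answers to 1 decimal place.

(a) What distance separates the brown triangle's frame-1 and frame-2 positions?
6.1

The brown triangle moved from (4.4, 3.0) to (5.1, 9.1), a distance of √(0.7² + 6.1²) ≈ 6.1.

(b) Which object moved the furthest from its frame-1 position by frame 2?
the brown triangle

(moved 6.1; next 4.9)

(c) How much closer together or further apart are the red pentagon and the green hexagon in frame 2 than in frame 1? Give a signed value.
-0.5

Distance in frame 1: 12.8. Distance in frame 2: 12.3.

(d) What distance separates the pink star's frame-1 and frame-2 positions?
3.5

The pink star moved from (7.2, 5.6) to (5.2, 2.7), a distance of √(2.0² + 2.9²) ≈ 3.5.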